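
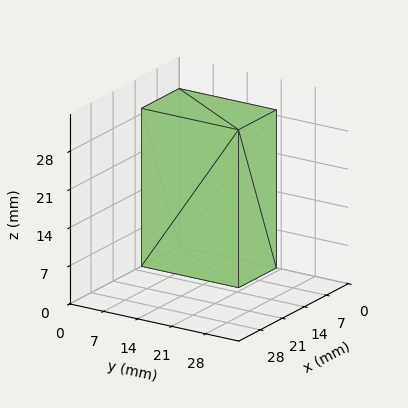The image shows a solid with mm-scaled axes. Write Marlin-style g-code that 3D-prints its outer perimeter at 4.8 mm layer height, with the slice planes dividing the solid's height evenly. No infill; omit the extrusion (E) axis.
Reading the render: the shape is a rectangular box, roughly 12 × 20 mm footprint and 29 mm tall (dimensions read to the nearest mm from the axis ticks). For the g-code, the solid's height is divided into equal slices at the stated Δz and each level perimeter traced with G1 moves after a G0 lift.

; perimeter-only toolpath
G21 ; units = mm
G90 ; absolute positioning
G28 ; home
; layer 1
G0 Z4.8
G0 X0.0 Y0.0
G1 X12.0 Y0.0
G1 X12.0 Y20.0
G1 X0.0 Y20.0
G1 X0.0 Y0.0
; layer 2
G0 Z9.7
G0 X0.0 Y0.0
G1 X12.0 Y0.0
G1 X12.0 Y20.0
G1 X0.0 Y20.0
G1 X0.0 Y0.0
; layer 3
G0 Z14.5
G0 X0.0 Y0.0
G1 X12.0 Y0.0
G1 X12.0 Y20.0
G1 X0.0 Y20.0
G1 X0.0 Y0.0
; layer 4
G0 Z19.3
G0 X0.0 Y0.0
G1 X12.0 Y0.0
G1 X12.0 Y20.0
G1 X0.0 Y20.0
G1 X0.0 Y0.0
; layer 5
G0 Z24.2
G0 X0.0 Y0.0
G1 X12.0 Y0.0
G1 X12.0 Y20.0
G1 X0.0 Y20.0
G1 X0.0 Y0.0
; layer 6
G0 Z29.0
G0 X0.0 Y0.0
G1 X12.0 Y0.0
G1 X12.0 Y20.0
G1 X0.0 Y20.0
G1 X0.0 Y0.0
M2 ; end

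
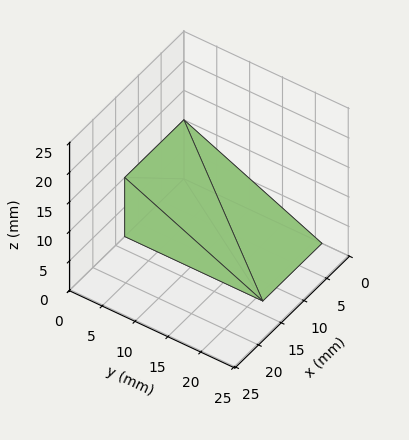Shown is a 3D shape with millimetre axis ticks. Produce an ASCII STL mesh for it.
Reading the render: the shape is a wedge (ramp): 13 × 21 mm base, rising to 10 mm along the y=0 edge and sloping linearly to z=0 at y=21 (dimensions read to the nearest mm from the axis ticks). For the STL, each face is triangulated and given an outward normal.

solid part
  facet normal 0.0000 0.0000 -1.0000
    outer loop
      vertex 13.0 21.0 0.0
      vertex 13.0 0.0 0.0
      vertex 0.0 0.0 0.0
    endloop
  endfacet
  facet normal 0.0000 0.0000 -1.0000
    outer loop
      vertex 0.0 21.0 0.0
      vertex 13.0 21.0 0.0
      vertex 0.0 0.0 0.0
    endloop
  endfacet
  facet normal 0.0000 -1.0000 0.0000
    outer loop
      vertex 0.0 0.0 0.0
      vertex 13.0 0.0 0.0
      vertex 13.0 0.0 10.0
    endloop
  endfacet
  facet normal 0.0000 -1.0000 0.0000
    outer loop
      vertex 0.0 0.0 0.0
      vertex 13.0 0.0 10.0
      vertex 0.0 0.0 10.0
    endloop
  endfacet
  facet normal 0.0000 0.4299 0.9029
    outer loop
      vertex 0.0 0.0 10.0
      vertex 13.0 0.0 10.0
      vertex 13.0 21.0 0.0
    endloop
  endfacet
  facet normal 0.0000 0.4299 0.9029
    outer loop
      vertex 0.0 0.0 10.0
      vertex 13.0 21.0 0.0
      vertex 0.0 21.0 0.0
    endloop
  endfacet
  facet normal -1.0000 0.0000 0.0000
    outer loop
      vertex 0.0 0.0 10.0
      vertex 0.0 21.0 0.0
      vertex 0.0 0.0 0.0
    endloop
  endfacet
  facet normal 1.0000 0.0000 0.0000
    outer loop
      vertex 13.0 0.0 0.0
      vertex 13.0 21.0 0.0
      vertex 13.0 0.0 10.0
    endloop
  endfacet
endsolid part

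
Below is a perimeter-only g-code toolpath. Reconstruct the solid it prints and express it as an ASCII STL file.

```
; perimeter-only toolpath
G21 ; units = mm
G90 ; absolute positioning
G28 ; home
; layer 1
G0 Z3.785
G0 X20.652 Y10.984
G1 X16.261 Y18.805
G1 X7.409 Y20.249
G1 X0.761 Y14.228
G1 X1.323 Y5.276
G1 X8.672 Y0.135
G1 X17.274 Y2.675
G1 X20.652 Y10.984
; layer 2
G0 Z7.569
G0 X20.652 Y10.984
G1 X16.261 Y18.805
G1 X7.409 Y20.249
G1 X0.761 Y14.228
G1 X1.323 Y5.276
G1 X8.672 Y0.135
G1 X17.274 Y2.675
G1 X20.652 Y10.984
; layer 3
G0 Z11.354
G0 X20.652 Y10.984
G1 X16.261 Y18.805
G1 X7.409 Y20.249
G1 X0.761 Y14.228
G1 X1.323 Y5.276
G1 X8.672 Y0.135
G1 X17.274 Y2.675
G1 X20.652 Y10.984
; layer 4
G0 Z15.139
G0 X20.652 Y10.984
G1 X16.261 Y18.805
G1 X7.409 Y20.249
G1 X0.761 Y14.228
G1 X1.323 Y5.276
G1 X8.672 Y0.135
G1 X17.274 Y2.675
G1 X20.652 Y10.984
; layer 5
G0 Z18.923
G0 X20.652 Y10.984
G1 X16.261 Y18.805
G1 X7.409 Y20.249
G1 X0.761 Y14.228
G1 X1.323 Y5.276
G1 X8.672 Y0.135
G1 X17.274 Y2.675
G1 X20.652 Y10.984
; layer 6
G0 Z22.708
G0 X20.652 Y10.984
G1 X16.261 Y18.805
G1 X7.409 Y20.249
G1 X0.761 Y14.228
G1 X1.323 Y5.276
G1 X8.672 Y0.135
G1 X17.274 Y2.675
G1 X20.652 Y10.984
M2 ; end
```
solid part
  facet normal 0.0000 0.0000 -1.0000
    outer loop
      vertex 7.409 20.249 0.000
      vertex 16.261 18.805 0.000
      vertex 20.652 10.984 0.000
    endloop
  endfacet
  facet normal 0.0000 0.0000 -1.0000
    outer loop
      vertex 0.761 14.228 0.000
      vertex 7.409 20.249 0.000
      vertex 20.652 10.984 0.000
    endloop
  endfacet
  facet normal 0.0000 0.0000 -1.0000
    outer loop
      vertex 1.323 5.276 0.000
      vertex 0.761 14.228 0.000
      vertex 20.652 10.984 0.000
    endloop
  endfacet
  facet normal 0.0000 0.0000 -1.0000
    outer loop
      vertex 8.672 0.135 0.000
      vertex 1.323 5.276 0.000
      vertex 20.652 10.984 0.000
    endloop
  endfacet
  facet normal 0.0000 0.0000 -1.0000
    outer loop
      vertex 17.274 2.675 0.000
      vertex 8.672 0.135 0.000
      vertex 20.652 10.984 0.000
    endloop
  endfacet
  facet normal 0.0000 0.0000 1.0000
    outer loop
      vertex 20.652 10.984 22.708
      vertex 16.261 18.805 22.708
      vertex 7.409 20.249 22.708
    endloop
  endfacet
  facet normal 0.0000 0.0000 1.0000
    outer loop
      vertex 20.652 10.984 22.708
      vertex 7.409 20.249 22.708
      vertex 0.761 14.228 22.708
    endloop
  endfacet
  facet normal 0.0000 0.0000 1.0000
    outer loop
      vertex 20.652 10.984 22.708
      vertex 0.761 14.228 22.708
      vertex 1.323 5.276 22.708
    endloop
  endfacet
  facet normal 0.0000 0.0000 1.0000
    outer loop
      vertex 20.652 10.984 22.708
      vertex 1.323 5.276 22.708
      vertex 8.672 0.135 22.708
    endloop
  endfacet
  facet normal 0.0000 0.0000 1.0000
    outer loop
      vertex 20.652 10.984 22.708
      vertex 8.672 0.135 22.708
      vertex 17.274 2.675 22.708
    endloop
  endfacet
  facet normal 0.8720 0.4896 0.0000
    outer loop
      vertex 20.652 10.984 0.000
      vertex 16.261 18.805 0.000
      vertex 16.261 18.805 22.708
    endloop
  endfacet
  facet normal 0.8720 0.4896 0.0000
    outer loop
      vertex 20.652 10.984 0.000
      vertex 16.261 18.805 22.708
      vertex 20.652 10.984 22.708
    endloop
  endfacet
  facet normal 0.1610 0.9870 0.0000
    outer loop
      vertex 16.261 18.805 0.000
      vertex 7.409 20.249 0.000
      vertex 7.409 20.249 22.708
    endloop
  endfacet
  facet normal 0.1610 0.9870 0.0000
    outer loop
      vertex 16.261 18.805 0.000
      vertex 7.409 20.249 22.708
      vertex 16.261 18.805 22.708
    endloop
  endfacet
  facet normal -0.6713 0.7412 0.0000
    outer loop
      vertex 7.409 20.249 0.000
      vertex 0.761 14.228 0.000
      vertex 0.761 14.228 22.708
    endloop
  endfacet
  facet normal -0.6713 0.7412 0.0000
    outer loop
      vertex 7.409 20.249 0.000
      vertex 0.761 14.228 22.708
      vertex 7.409 20.249 22.708
    endloop
  endfacet
  facet normal -0.9980 -0.0627 0.0000
    outer loop
      vertex 0.761 14.228 0.000
      vertex 1.323 5.276 0.000
      vertex 1.323 5.276 22.708
    endloop
  endfacet
  facet normal -0.9980 -0.0627 0.0000
    outer loop
      vertex 0.761 14.228 0.000
      vertex 1.323 5.276 22.708
      vertex 0.761 14.228 22.708
    endloop
  endfacet
  facet normal -0.5732 -0.8194 0.0000
    outer loop
      vertex 1.323 5.276 0.000
      vertex 8.672 0.135 0.000
      vertex 8.672 0.135 22.708
    endloop
  endfacet
  facet normal -0.5732 -0.8194 0.0000
    outer loop
      vertex 1.323 5.276 0.000
      vertex 8.672 0.135 22.708
      vertex 1.323 5.276 22.708
    endloop
  endfacet
  facet normal 0.2832 -0.9591 0.0000
    outer loop
      vertex 8.672 0.135 0.000
      vertex 17.274 2.675 0.000
      vertex 17.274 2.675 22.708
    endloop
  endfacet
  facet normal 0.2832 -0.9591 0.0000
    outer loop
      vertex 8.672 0.135 0.000
      vertex 17.274 2.675 22.708
      vertex 8.672 0.135 22.708
    endloop
  endfacet
  facet normal 0.9264 -0.3766 0.0000
    outer loop
      vertex 17.274 2.675 0.000
      vertex 20.652 10.984 0.000
      vertex 20.652 10.984 22.708
    endloop
  endfacet
  facet normal 0.9264 -0.3766 0.0000
    outer loop
      vertex 17.274 2.675 0.000
      vertex 20.652 10.984 22.708
      vertex 17.274 2.675 22.708
    endloop
  endfacet
endsolid part

The G0 Z moves step by Δz≈3.785 mm. Every layer's G1 loop is the same polygon, so the solid is a straight extrusion of it from z=0 to z≈22.7. Closing with flat bottom and top caps and triangulating gives 24 facets — a regular 7-sided prism (a cylinder approximated with 7 flat sides), circumscribed radius ≈ 10.3 mm, height ≈ 22.7 mm.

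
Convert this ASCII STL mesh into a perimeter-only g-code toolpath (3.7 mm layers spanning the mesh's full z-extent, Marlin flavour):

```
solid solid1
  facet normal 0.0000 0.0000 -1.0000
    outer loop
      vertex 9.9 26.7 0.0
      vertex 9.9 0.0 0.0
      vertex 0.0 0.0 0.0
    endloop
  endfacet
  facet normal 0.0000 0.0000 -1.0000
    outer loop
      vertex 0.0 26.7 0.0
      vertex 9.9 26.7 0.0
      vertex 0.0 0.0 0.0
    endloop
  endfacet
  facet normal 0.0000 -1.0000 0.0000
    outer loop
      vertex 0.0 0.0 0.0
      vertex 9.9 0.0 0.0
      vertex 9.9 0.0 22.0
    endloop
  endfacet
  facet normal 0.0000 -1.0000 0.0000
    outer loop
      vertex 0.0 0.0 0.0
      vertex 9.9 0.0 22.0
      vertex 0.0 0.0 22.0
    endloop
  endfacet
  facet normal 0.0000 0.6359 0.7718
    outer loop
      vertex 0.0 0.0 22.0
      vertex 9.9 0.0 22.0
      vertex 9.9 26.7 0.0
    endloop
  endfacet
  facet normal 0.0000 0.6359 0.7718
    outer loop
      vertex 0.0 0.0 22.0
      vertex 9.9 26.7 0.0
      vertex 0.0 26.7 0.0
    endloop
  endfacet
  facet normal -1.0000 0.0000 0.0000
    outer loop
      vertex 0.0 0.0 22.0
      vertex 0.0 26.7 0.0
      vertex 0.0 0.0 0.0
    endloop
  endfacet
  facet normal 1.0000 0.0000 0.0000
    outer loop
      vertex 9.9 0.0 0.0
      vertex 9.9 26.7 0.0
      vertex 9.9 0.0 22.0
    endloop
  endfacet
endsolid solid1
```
; perimeter-only toolpath
G21 ; units = mm
G90 ; absolute positioning
G28 ; home
; layer 1
G0 Z3.7
G0 X0.0 Y0.0
G1 X9.9 Y0.0
G1 X9.9 Y22.2
G1 X0.0 Y22.2
G1 X0.0 Y0.0
; layer 2
G0 Z7.3
G0 X0.0 Y0.0
G1 X9.9 Y0.0
G1 X9.9 Y17.8
G1 X0.0 Y17.8
G1 X0.0 Y0.0
; layer 3
G0 Z11.0
G0 X0.0 Y0.0
G1 X9.9 Y0.0
G1 X9.9 Y13.3
G1 X0.0 Y13.3
G1 X0.0 Y0.0
; layer 4
G0 Z14.7
G0 X0.0 Y0.0
G1 X9.9 Y0.0
G1 X9.9 Y8.9
G1 X0.0 Y8.9
G1 X0.0 Y0.0
; layer 5
G0 Z18.3
G0 X0.0 Y0.0
G1 X9.9 Y0.0
G1 X9.9 Y4.5
G1 X0.0 Y4.5
G1 X0.0 Y0.0
M2 ; end

The solid is a wedge (ramp): 9.9 × 26.7 mm base, rising to 22 mm along the y=0 edge and sloping linearly to z=0 at y=26.7. Slicing at Δz = 3.7 mm — 6 equal slices spanning the solid's height, so layer i sits at z = i·h/6 — gives 5 non-empty perimeters. Each is a 4-segment closed polygon; G0 lifts to the layer z and rapids to the start vertex, then G1 traces the edges. The cross-section shrinks linearly with z (the slice at the apex is degenerate and omitted).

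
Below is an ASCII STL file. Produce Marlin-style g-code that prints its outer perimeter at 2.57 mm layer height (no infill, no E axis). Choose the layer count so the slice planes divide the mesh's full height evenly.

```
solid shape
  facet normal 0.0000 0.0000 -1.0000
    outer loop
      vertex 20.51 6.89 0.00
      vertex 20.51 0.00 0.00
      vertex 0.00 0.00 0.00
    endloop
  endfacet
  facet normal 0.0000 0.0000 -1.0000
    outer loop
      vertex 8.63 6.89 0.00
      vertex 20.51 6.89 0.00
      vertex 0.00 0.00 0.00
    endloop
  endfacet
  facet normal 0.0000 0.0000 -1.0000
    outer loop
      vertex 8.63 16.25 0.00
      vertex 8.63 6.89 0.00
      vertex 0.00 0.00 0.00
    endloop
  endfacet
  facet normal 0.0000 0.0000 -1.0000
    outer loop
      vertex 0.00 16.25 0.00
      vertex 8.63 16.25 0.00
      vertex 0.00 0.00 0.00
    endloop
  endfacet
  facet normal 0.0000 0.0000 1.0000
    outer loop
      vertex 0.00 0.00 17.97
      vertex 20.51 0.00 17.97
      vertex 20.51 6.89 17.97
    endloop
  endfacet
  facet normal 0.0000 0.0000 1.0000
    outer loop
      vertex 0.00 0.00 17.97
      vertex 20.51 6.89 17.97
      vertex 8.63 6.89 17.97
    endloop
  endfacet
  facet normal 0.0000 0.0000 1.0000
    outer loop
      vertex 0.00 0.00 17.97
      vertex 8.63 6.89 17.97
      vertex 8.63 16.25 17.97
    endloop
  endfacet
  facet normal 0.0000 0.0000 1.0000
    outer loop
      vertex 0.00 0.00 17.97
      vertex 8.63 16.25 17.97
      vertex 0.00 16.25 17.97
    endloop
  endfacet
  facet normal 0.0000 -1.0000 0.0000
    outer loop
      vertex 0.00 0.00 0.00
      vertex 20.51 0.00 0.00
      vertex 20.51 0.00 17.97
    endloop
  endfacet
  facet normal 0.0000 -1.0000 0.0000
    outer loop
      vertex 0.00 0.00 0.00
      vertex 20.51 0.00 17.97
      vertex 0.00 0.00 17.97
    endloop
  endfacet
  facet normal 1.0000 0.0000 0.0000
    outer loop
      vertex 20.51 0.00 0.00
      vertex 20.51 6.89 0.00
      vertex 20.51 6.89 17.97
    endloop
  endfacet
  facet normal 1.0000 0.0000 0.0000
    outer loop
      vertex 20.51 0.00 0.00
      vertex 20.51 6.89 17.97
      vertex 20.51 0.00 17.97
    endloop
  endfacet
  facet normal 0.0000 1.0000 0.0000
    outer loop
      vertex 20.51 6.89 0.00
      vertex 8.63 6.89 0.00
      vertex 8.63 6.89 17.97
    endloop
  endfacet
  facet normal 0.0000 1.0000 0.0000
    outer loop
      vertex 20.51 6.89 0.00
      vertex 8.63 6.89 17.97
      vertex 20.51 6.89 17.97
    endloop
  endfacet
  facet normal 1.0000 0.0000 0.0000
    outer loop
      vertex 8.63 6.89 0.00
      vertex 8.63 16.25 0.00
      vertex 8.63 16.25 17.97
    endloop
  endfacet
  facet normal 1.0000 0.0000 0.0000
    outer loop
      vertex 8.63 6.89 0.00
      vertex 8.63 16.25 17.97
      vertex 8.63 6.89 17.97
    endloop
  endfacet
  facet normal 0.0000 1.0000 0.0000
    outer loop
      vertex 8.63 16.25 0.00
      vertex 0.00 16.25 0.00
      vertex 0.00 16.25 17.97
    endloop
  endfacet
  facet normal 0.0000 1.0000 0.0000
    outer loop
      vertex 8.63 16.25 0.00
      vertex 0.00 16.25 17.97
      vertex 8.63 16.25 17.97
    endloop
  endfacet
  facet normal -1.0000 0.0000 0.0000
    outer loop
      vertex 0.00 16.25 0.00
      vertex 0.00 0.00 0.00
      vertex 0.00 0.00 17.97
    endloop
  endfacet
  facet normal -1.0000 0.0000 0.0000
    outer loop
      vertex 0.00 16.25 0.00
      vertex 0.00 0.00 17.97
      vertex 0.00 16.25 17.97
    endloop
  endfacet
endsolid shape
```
; perimeter-only toolpath
G21 ; units = mm
G90 ; absolute positioning
G28 ; home
; layer 1
G0 Z2.57
G0 X0.00 Y0.00
G1 X20.51 Y0.00
G1 X20.51 Y6.89
G1 X8.63 Y6.89
G1 X8.63 Y16.25
G1 X0.00 Y16.25
G1 X0.00 Y0.00
; layer 2
G0 Z5.13
G0 X0.00 Y0.00
G1 X20.51 Y0.00
G1 X20.51 Y6.89
G1 X8.63 Y6.89
G1 X8.63 Y16.25
G1 X0.00 Y16.25
G1 X0.00 Y0.00
; layer 3
G0 Z7.70
G0 X0.00 Y0.00
G1 X20.51 Y0.00
G1 X20.51 Y6.89
G1 X8.63 Y6.89
G1 X8.63 Y16.25
G1 X0.00 Y16.25
G1 X0.00 Y0.00
; layer 4
G0 Z10.27
G0 X0.00 Y0.00
G1 X20.51 Y0.00
G1 X20.51 Y6.89
G1 X8.63 Y6.89
G1 X8.63 Y16.25
G1 X0.00 Y16.25
G1 X0.00 Y0.00
; layer 5
G0 Z12.84
G0 X0.00 Y0.00
G1 X20.51 Y0.00
G1 X20.51 Y6.89
G1 X8.63 Y6.89
G1 X8.63 Y16.25
G1 X0.00 Y16.25
G1 X0.00 Y0.00
; layer 6
G0 Z15.40
G0 X0.00 Y0.00
G1 X20.51 Y0.00
G1 X20.51 Y6.89
G1 X8.63 Y6.89
G1 X8.63 Y16.25
G1 X0.00 Y16.25
G1 X0.00 Y0.00
; layer 7
G0 Z17.97
G0 X0.00 Y0.00
G1 X20.51 Y0.00
G1 X20.51 Y6.89
G1 X8.63 Y6.89
G1 X8.63 Y16.25
G1 X0.00 Y16.25
G1 X0.00 Y0.00
M2 ; end

The solid is an L-shaped prism: outer 20.5 × 16.2 mm, arm thicknesses ≈ 6.89 mm (horizontal) and 8.63 mm (vertical), extruded 18 mm in z. Slicing at Δz = 2.57 mm — 7 equal slices spanning the solid's height, so layer i sits at z = i·h/7 — gives 7 non-empty perimeters. Each is a 6-segment closed polygon; G0 lifts to the layer z and rapids to the start vertex, then G1 traces the edges.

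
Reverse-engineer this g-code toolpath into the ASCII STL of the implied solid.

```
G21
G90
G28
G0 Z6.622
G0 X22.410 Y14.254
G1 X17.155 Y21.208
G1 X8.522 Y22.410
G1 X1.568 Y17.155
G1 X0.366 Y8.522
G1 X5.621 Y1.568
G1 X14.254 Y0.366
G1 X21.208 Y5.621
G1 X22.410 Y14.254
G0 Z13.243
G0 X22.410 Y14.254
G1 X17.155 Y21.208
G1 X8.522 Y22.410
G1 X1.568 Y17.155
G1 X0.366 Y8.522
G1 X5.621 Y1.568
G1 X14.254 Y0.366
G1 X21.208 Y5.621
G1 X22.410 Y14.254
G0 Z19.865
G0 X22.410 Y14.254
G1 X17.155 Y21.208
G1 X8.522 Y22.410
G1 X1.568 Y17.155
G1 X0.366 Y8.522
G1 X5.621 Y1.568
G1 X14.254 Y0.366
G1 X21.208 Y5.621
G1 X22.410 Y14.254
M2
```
solid part
  facet normal 0.0000 0.0000 -1.0000
    outer loop
      vertex 8.522 22.410 0.000
      vertex 17.155 21.208 0.000
      vertex 22.410 14.254 0.000
    endloop
  endfacet
  facet normal 0.0000 0.0000 -1.0000
    outer loop
      vertex 1.568 17.155 0.000
      vertex 8.522 22.410 0.000
      vertex 22.410 14.254 0.000
    endloop
  endfacet
  facet normal 0.0000 0.0000 -1.0000
    outer loop
      vertex 0.366 8.522 0.000
      vertex 1.568 17.155 0.000
      vertex 22.410 14.254 0.000
    endloop
  endfacet
  facet normal 0.0000 0.0000 -1.0000
    outer loop
      vertex 5.621 1.568 0.000
      vertex 0.366 8.522 0.000
      vertex 22.410 14.254 0.000
    endloop
  endfacet
  facet normal 0.0000 0.0000 -1.0000
    outer loop
      vertex 14.254 0.366 0.000
      vertex 5.621 1.568 0.000
      vertex 22.410 14.254 0.000
    endloop
  endfacet
  facet normal 0.0000 0.0000 -1.0000
    outer loop
      vertex 21.208 5.621 0.000
      vertex 14.254 0.366 0.000
      vertex 22.410 14.254 0.000
    endloop
  endfacet
  facet normal 0.0000 0.0000 1.0000
    outer loop
      vertex 22.410 14.254 19.865
      vertex 17.155 21.208 19.865
      vertex 8.522 22.410 19.865
    endloop
  endfacet
  facet normal 0.0000 0.0000 1.0000
    outer loop
      vertex 22.410 14.254 19.865
      vertex 8.522 22.410 19.865
      vertex 1.568 17.155 19.865
    endloop
  endfacet
  facet normal 0.0000 0.0000 1.0000
    outer loop
      vertex 22.410 14.254 19.865
      vertex 1.568 17.155 19.865
      vertex 0.366 8.522 19.865
    endloop
  endfacet
  facet normal 0.0000 0.0000 1.0000
    outer loop
      vertex 22.410 14.254 19.865
      vertex 0.366 8.522 19.865
      vertex 5.621 1.568 19.865
    endloop
  endfacet
  facet normal 0.0000 0.0000 1.0000
    outer loop
      vertex 22.410 14.254 19.865
      vertex 5.621 1.568 19.865
      vertex 14.254 0.366 19.865
    endloop
  endfacet
  facet normal 0.0000 0.0000 1.0000
    outer loop
      vertex 22.410 14.254 19.865
      vertex 14.254 0.366 19.865
      vertex 21.208 5.621 19.865
    endloop
  endfacet
  facet normal 0.7978 0.6029 0.0000
    outer loop
      vertex 22.410 14.254 0.000
      vertex 17.155 21.208 0.000
      vertex 17.155 21.208 19.865
    endloop
  endfacet
  facet normal 0.7978 0.6029 0.0000
    outer loop
      vertex 22.410 14.254 0.000
      vertex 17.155 21.208 19.865
      vertex 22.410 14.254 19.865
    endloop
  endfacet
  facet normal 0.1379 0.9904 0.0000
    outer loop
      vertex 17.155 21.208 0.000
      vertex 8.522 22.410 0.000
      vertex 8.522 22.410 19.865
    endloop
  endfacet
  facet normal 0.1379 0.9904 0.0000
    outer loop
      vertex 17.155 21.208 0.000
      vertex 8.522 22.410 19.865
      vertex 17.155 21.208 19.865
    endloop
  endfacet
  facet normal -0.6029 0.7978 0.0000
    outer loop
      vertex 8.522 22.410 0.000
      vertex 1.568 17.155 0.000
      vertex 1.568 17.155 19.865
    endloop
  endfacet
  facet normal -0.6029 0.7978 0.0000
    outer loop
      vertex 8.522 22.410 0.000
      vertex 1.568 17.155 19.865
      vertex 8.522 22.410 19.865
    endloop
  endfacet
  facet normal -0.9904 0.1379 0.0000
    outer loop
      vertex 1.568 17.155 0.000
      vertex 0.366 8.522 0.000
      vertex 0.366 8.522 19.865
    endloop
  endfacet
  facet normal -0.9904 0.1379 0.0000
    outer loop
      vertex 1.568 17.155 0.000
      vertex 0.366 8.522 19.865
      vertex 1.568 17.155 19.865
    endloop
  endfacet
  facet normal -0.7978 -0.6029 0.0000
    outer loop
      vertex 0.366 8.522 0.000
      vertex 5.621 1.568 0.000
      vertex 5.621 1.568 19.865
    endloop
  endfacet
  facet normal -0.7978 -0.6029 0.0000
    outer loop
      vertex 0.366 8.522 0.000
      vertex 5.621 1.568 19.865
      vertex 0.366 8.522 19.865
    endloop
  endfacet
  facet normal -0.1379 -0.9904 0.0000
    outer loop
      vertex 5.621 1.568 0.000
      vertex 14.254 0.366 0.000
      vertex 14.254 0.366 19.865
    endloop
  endfacet
  facet normal -0.1379 -0.9904 0.0000
    outer loop
      vertex 5.621 1.568 0.000
      vertex 14.254 0.366 19.865
      vertex 5.621 1.568 19.865
    endloop
  endfacet
  facet normal 0.6029 -0.7978 0.0000
    outer loop
      vertex 14.254 0.366 0.000
      vertex 21.208 5.621 0.000
      vertex 21.208 5.621 19.865
    endloop
  endfacet
  facet normal 0.6029 -0.7978 0.0000
    outer loop
      vertex 14.254 0.366 0.000
      vertex 21.208 5.621 19.865
      vertex 14.254 0.366 19.865
    endloop
  endfacet
  facet normal 0.9904 -0.1379 0.0000
    outer loop
      vertex 21.208 5.621 0.000
      vertex 22.410 14.254 0.000
      vertex 22.410 14.254 19.865
    endloop
  endfacet
  facet normal 0.9904 -0.1379 0.0000
    outer loop
      vertex 21.208 5.621 0.000
      vertex 22.410 14.254 19.865
      vertex 21.208 5.621 19.865
    endloop
  endfacet
endsolid part

The G0 Z moves step by Δz≈6.622 mm. Every layer's G1 loop is the same polygon, so the solid is a straight extrusion of it from z=0 to z≈19.9. Closing with flat bottom and top caps and triangulating gives 28 facets — a regular 8-sided prism (a cylinder approximated with 8 flat sides), circumscribed radius ≈ 11.4 mm, height ≈ 19.9 mm.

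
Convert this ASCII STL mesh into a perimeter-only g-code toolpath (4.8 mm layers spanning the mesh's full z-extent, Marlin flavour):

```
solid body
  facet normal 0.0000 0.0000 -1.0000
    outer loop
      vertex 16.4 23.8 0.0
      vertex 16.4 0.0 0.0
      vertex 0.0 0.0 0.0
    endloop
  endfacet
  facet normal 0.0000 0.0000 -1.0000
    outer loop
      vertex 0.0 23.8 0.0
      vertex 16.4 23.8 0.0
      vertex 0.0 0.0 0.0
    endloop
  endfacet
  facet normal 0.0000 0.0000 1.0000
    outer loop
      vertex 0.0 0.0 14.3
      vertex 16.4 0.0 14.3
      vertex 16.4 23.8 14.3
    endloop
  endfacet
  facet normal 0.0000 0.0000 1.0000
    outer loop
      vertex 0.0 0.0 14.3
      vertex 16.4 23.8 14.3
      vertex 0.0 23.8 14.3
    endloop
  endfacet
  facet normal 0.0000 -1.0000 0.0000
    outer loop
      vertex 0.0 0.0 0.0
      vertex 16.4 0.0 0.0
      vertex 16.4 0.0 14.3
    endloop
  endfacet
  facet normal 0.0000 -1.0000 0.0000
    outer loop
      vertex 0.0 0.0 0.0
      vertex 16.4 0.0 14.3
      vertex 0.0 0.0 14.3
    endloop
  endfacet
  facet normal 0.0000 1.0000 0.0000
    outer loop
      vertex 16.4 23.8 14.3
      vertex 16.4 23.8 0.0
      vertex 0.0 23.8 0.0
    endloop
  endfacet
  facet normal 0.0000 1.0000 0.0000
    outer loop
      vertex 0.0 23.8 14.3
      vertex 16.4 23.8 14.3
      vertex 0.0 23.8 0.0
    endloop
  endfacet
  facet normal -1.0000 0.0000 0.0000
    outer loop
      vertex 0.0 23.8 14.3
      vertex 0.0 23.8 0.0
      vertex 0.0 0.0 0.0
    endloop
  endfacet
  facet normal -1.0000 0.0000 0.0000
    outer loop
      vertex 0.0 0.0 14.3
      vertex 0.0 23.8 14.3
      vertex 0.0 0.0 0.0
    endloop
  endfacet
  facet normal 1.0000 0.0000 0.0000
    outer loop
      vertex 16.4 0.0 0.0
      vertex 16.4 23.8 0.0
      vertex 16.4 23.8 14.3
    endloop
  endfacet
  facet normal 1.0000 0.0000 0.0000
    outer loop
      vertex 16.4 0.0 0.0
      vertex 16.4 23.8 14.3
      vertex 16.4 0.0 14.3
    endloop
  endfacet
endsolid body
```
; perimeter-only toolpath
G21 ; units = mm
G90 ; absolute positioning
G28 ; home
; layer 1
G0 Z4.8
G0 X0.0 Y0.0
G1 X16.4 Y0.0
G1 X16.4 Y23.8
G1 X0.0 Y23.8
G1 X0.0 Y0.0
; layer 2
G0 Z9.5
G0 X0.0 Y0.0
G1 X16.4 Y0.0
G1 X16.4 Y23.8
G1 X0.0 Y23.8
G1 X0.0 Y0.0
; layer 3
G0 Z14.3
G0 X0.0 Y0.0
G1 X16.4 Y0.0
G1 X16.4 Y23.8
G1 X0.0 Y23.8
G1 X0.0 Y0.0
M2 ; end

The solid is a rectangular box, roughly 16.4 × 23.8 mm footprint and 14.3 mm tall. Slicing at Δz = 4.8 mm — 3 equal slices spanning the solid's height, so layer i sits at z = i·h/3 — gives 3 non-empty perimeters. Each is a 4-segment closed polygon; G0 lifts to the layer z and rapids to the start vertex, then G1 traces the edges.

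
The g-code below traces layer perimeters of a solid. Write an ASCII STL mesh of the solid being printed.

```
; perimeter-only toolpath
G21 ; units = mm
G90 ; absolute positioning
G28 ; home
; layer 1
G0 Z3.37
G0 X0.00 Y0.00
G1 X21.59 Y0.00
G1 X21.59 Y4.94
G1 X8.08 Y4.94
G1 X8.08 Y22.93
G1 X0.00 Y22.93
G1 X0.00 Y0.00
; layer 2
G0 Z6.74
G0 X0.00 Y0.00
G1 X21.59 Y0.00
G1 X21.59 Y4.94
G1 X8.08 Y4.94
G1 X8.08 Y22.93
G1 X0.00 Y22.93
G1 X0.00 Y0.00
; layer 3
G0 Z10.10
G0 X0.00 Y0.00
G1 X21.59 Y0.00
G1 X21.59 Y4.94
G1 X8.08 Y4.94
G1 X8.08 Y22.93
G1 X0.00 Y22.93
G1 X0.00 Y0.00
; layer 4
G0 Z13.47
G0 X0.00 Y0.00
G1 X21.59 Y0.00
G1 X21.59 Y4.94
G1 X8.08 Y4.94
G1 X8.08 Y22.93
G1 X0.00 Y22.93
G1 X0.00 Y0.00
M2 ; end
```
solid part
  facet normal 0.0000 0.0000 -1.0000
    outer loop
      vertex 21.59 4.94 0.00
      vertex 21.59 0.00 0.00
      vertex 0.00 0.00 0.00
    endloop
  endfacet
  facet normal 0.0000 0.0000 -1.0000
    outer loop
      vertex 8.08 4.94 0.00
      vertex 21.59 4.94 0.00
      vertex 0.00 0.00 0.00
    endloop
  endfacet
  facet normal 0.0000 0.0000 -1.0000
    outer loop
      vertex 8.08 22.93 0.00
      vertex 8.08 4.94 0.00
      vertex 0.00 0.00 0.00
    endloop
  endfacet
  facet normal 0.0000 0.0000 -1.0000
    outer loop
      vertex 0.00 22.93 0.00
      vertex 8.08 22.93 0.00
      vertex 0.00 0.00 0.00
    endloop
  endfacet
  facet normal 0.0000 0.0000 1.0000
    outer loop
      vertex 0.00 0.00 13.47
      vertex 21.59 0.00 13.47
      vertex 21.59 4.94 13.47
    endloop
  endfacet
  facet normal 0.0000 0.0000 1.0000
    outer loop
      vertex 0.00 0.00 13.47
      vertex 21.59 4.94 13.47
      vertex 8.08 4.94 13.47
    endloop
  endfacet
  facet normal 0.0000 0.0000 1.0000
    outer loop
      vertex 0.00 0.00 13.47
      vertex 8.08 4.94 13.47
      vertex 8.08 22.93 13.47
    endloop
  endfacet
  facet normal 0.0000 0.0000 1.0000
    outer loop
      vertex 0.00 0.00 13.47
      vertex 8.08 22.93 13.47
      vertex 0.00 22.93 13.47
    endloop
  endfacet
  facet normal 0.0000 -1.0000 0.0000
    outer loop
      vertex 0.00 0.00 0.00
      vertex 21.59 0.00 0.00
      vertex 21.59 0.00 13.47
    endloop
  endfacet
  facet normal 0.0000 -1.0000 0.0000
    outer loop
      vertex 0.00 0.00 0.00
      vertex 21.59 0.00 13.47
      vertex 0.00 0.00 13.47
    endloop
  endfacet
  facet normal 1.0000 0.0000 0.0000
    outer loop
      vertex 21.59 0.00 0.00
      vertex 21.59 4.94 0.00
      vertex 21.59 4.94 13.47
    endloop
  endfacet
  facet normal 1.0000 0.0000 0.0000
    outer loop
      vertex 21.59 0.00 0.00
      vertex 21.59 4.94 13.47
      vertex 21.59 0.00 13.47
    endloop
  endfacet
  facet normal 0.0000 1.0000 0.0000
    outer loop
      vertex 21.59 4.94 0.00
      vertex 8.08 4.94 0.00
      vertex 8.08 4.94 13.47
    endloop
  endfacet
  facet normal 0.0000 1.0000 0.0000
    outer loop
      vertex 21.59 4.94 0.00
      vertex 8.08 4.94 13.47
      vertex 21.59 4.94 13.47
    endloop
  endfacet
  facet normal 1.0000 0.0000 0.0000
    outer loop
      vertex 8.08 4.94 0.00
      vertex 8.08 22.93 0.00
      vertex 8.08 22.93 13.47
    endloop
  endfacet
  facet normal 1.0000 0.0000 0.0000
    outer loop
      vertex 8.08 4.94 0.00
      vertex 8.08 22.93 13.47
      vertex 8.08 4.94 13.47
    endloop
  endfacet
  facet normal 0.0000 1.0000 0.0000
    outer loop
      vertex 8.08 22.93 0.00
      vertex 0.00 22.93 0.00
      vertex 0.00 22.93 13.47
    endloop
  endfacet
  facet normal 0.0000 1.0000 0.0000
    outer loop
      vertex 8.08 22.93 0.00
      vertex 0.00 22.93 13.47
      vertex 8.08 22.93 13.47
    endloop
  endfacet
  facet normal -1.0000 0.0000 0.0000
    outer loop
      vertex 0.00 22.93 0.00
      vertex 0.00 0.00 0.00
      vertex 0.00 0.00 13.47
    endloop
  endfacet
  facet normal -1.0000 0.0000 0.0000
    outer loop
      vertex 0.00 22.93 0.00
      vertex 0.00 0.00 13.47
      vertex 0.00 22.93 13.47
    endloop
  endfacet
endsolid part

The G0 Z moves step by Δz≈3.37 mm. Every layer's G1 loop is the same polygon, so the solid is a straight extrusion of it from z=0 to z≈13.5. Closing with flat bottom and top caps and triangulating gives 20 facets — an L-shaped prism: outer 21.6 × 22.9 mm, arm thicknesses ≈ 4.94 mm (horizontal) and 8.08 mm (vertical), extruded 13.5 mm in z.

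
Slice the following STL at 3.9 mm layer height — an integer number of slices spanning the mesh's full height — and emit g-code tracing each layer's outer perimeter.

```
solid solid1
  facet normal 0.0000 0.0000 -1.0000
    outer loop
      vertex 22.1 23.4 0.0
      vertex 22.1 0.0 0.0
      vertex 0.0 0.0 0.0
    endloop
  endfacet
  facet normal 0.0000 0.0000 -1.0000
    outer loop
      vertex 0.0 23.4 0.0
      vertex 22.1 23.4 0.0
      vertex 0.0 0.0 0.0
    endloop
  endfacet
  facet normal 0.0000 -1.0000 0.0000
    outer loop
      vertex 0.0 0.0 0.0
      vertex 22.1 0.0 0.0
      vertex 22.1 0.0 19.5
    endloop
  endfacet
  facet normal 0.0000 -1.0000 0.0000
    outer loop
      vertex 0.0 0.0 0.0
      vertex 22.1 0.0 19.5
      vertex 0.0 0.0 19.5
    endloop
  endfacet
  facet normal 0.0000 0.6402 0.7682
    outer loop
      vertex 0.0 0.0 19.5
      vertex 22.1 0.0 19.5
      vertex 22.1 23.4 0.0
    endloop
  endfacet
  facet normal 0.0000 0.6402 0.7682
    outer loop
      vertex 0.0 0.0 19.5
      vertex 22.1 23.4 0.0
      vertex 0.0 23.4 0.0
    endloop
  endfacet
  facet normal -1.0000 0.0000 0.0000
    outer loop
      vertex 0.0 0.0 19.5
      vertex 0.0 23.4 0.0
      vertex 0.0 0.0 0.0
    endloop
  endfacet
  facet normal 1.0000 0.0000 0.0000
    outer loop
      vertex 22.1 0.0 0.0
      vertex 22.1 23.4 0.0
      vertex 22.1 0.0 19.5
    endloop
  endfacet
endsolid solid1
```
; perimeter-only toolpath
G21 ; units = mm
G90 ; absolute positioning
G28 ; home
; layer 1
G0 Z3.9
G0 X0.0 Y0.0
G1 X22.1 Y0.0
G1 X22.1 Y18.7
G1 X0.0 Y18.7
G1 X0.0 Y0.0
; layer 2
G0 Z7.8
G0 X0.0 Y0.0
G1 X22.1 Y0.0
G1 X22.1 Y14.0
G1 X0.0 Y14.0
G1 X0.0 Y0.0
; layer 3
G0 Z11.7
G0 X0.0 Y0.0
G1 X22.1 Y0.0
G1 X22.1 Y9.4
G1 X0.0 Y9.4
G1 X0.0 Y0.0
; layer 4
G0 Z15.6
G0 X0.0 Y0.0
G1 X22.1 Y0.0
G1 X22.1 Y4.7
G1 X0.0 Y4.7
G1 X0.0 Y0.0
M2 ; end

The solid is a wedge (ramp): 22.1 × 23.4 mm base, rising to 19.5 mm along the y=0 edge and sloping linearly to z=0 at y=23.4. Slicing at Δz = 3.9 mm — 5 equal slices spanning the solid's height, so layer i sits at z = i·h/5 — gives 4 non-empty perimeters. Each is a 4-segment closed polygon; G0 lifts to the layer z and rapids to the start vertex, then G1 traces the edges. The cross-section shrinks linearly with z (the slice at the apex is degenerate and omitted).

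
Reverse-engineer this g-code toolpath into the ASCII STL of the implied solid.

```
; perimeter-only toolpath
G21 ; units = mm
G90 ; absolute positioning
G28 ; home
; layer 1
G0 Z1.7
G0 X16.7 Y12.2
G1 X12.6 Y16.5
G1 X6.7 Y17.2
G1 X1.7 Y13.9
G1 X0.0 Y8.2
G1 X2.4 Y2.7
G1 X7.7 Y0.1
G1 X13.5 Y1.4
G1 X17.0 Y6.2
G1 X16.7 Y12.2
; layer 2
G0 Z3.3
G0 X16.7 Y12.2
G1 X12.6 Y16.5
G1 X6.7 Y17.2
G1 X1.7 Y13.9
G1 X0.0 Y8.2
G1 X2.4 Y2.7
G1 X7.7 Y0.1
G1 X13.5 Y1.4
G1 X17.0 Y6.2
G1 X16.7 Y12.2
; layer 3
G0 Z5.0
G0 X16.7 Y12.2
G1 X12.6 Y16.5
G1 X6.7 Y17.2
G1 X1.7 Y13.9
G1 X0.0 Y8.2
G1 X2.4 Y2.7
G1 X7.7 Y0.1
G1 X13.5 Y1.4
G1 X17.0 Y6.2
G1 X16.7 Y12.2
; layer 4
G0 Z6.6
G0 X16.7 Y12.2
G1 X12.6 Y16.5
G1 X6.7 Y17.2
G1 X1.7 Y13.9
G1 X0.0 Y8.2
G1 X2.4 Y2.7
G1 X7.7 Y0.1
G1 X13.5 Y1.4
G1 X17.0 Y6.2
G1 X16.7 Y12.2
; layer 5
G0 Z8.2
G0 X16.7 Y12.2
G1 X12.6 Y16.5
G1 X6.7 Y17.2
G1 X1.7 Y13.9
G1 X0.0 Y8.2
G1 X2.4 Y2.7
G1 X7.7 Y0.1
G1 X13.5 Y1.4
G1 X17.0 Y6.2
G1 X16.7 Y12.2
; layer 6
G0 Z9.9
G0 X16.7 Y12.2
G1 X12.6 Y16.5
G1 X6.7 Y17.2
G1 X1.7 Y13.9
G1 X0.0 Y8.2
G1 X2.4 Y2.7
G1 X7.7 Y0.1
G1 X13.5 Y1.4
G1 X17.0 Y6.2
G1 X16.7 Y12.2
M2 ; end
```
solid part
  facet normal 0.0000 0.0000 -1.0000
    outer loop
      vertex 6.7 17.2 0.0
      vertex 12.6 16.5 0.0
      vertex 16.7 12.2 0.0
    endloop
  endfacet
  facet normal 0.0000 0.0000 -1.0000
    outer loop
      vertex 1.7 13.9 0.0
      vertex 6.7 17.2 0.0
      vertex 16.7 12.2 0.0
    endloop
  endfacet
  facet normal 0.0000 0.0000 -1.0000
    outer loop
      vertex 0.0 8.2 0.0
      vertex 1.7 13.9 0.0
      vertex 16.7 12.2 0.0
    endloop
  endfacet
  facet normal 0.0000 0.0000 -1.0000
    outer loop
      vertex 2.4 2.7 0.0
      vertex 0.0 8.2 0.0
      vertex 16.7 12.2 0.0
    endloop
  endfacet
  facet normal 0.0000 0.0000 -1.0000
    outer loop
      vertex 7.7 0.1 0.0
      vertex 2.4 2.7 0.0
      vertex 16.7 12.2 0.0
    endloop
  endfacet
  facet normal 0.0000 0.0000 -1.0000
    outer loop
      vertex 13.5 1.4 0.0
      vertex 7.7 0.1 0.0
      vertex 16.7 12.2 0.0
    endloop
  endfacet
  facet normal 0.0000 0.0000 -1.0000
    outer loop
      vertex 17.0 6.2 0.0
      vertex 13.5 1.4 0.0
      vertex 16.7 12.2 0.0
    endloop
  endfacet
  facet normal 0.0000 0.0000 1.0000
    outer loop
      vertex 16.7 12.2 9.9
      vertex 12.6 16.5 9.9
      vertex 6.7 17.2 9.9
    endloop
  endfacet
  facet normal 0.0000 0.0000 1.0000
    outer loop
      vertex 16.7 12.2 9.9
      vertex 6.7 17.2 9.9
      vertex 1.7 13.9 9.9
    endloop
  endfacet
  facet normal 0.0000 0.0000 1.0000
    outer loop
      vertex 16.7 12.2 9.9
      vertex 1.7 13.9 9.9
      vertex 0.0 8.2 9.9
    endloop
  endfacet
  facet normal 0.0000 0.0000 1.0000
    outer loop
      vertex 16.7 12.2 9.9
      vertex 0.0 8.2 9.9
      vertex 2.4 2.7 9.9
    endloop
  endfacet
  facet normal 0.0000 0.0000 1.0000
    outer loop
      vertex 16.7 12.2 9.9
      vertex 2.4 2.7 9.9
      vertex 7.7 0.1 9.9
    endloop
  endfacet
  facet normal 0.0000 0.0000 1.0000
    outer loop
      vertex 16.7 12.2 9.9
      vertex 7.7 0.1 9.9
      vertex 13.5 1.4 9.9
    endloop
  endfacet
  facet normal 0.0000 0.0000 1.0000
    outer loop
      vertex 16.7 12.2 9.9
      vertex 13.5 1.4 9.9
      vertex 17.0 6.2 9.9
    endloop
  endfacet
  facet normal 0.7237 0.6901 0.0000
    outer loop
      vertex 16.7 12.2 0.0
      vertex 12.6 16.5 0.0
      vertex 12.6 16.5 9.9
    endloop
  endfacet
  facet normal 0.7237 0.6901 0.0000
    outer loop
      vertex 16.7 12.2 0.0
      vertex 12.6 16.5 9.9
      vertex 16.7 12.2 9.9
    endloop
  endfacet
  facet normal 0.1178 0.9930 0.0000
    outer loop
      vertex 12.6 16.5 0.0
      vertex 6.7 17.2 0.0
      vertex 6.7 17.2 9.9
    endloop
  endfacet
  facet normal 0.1178 0.9930 0.0000
    outer loop
      vertex 12.6 16.5 0.0
      vertex 6.7 17.2 9.9
      vertex 12.6 16.5 9.9
    endloop
  endfacet
  facet normal -0.5508 0.8346 0.0000
    outer loop
      vertex 6.7 17.2 0.0
      vertex 1.7 13.9 0.0
      vertex 1.7 13.9 9.9
    endloop
  endfacet
  facet normal -0.5508 0.8346 0.0000
    outer loop
      vertex 6.7 17.2 0.0
      vertex 1.7 13.9 9.9
      vertex 6.7 17.2 9.9
    endloop
  endfacet
  facet normal -0.9583 0.2858 0.0000
    outer loop
      vertex 1.7 13.9 0.0
      vertex 0.0 8.2 0.0
      vertex 0.0 8.2 9.9
    endloop
  endfacet
  facet normal -0.9583 0.2858 0.0000
    outer loop
      vertex 1.7 13.9 0.0
      vertex 0.0 8.2 9.9
      vertex 1.7 13.9 9.9
    endloop
  endfacet
  facet normal -0.9165 -0.3999 0.0000
    outer loop
      vertex 0.0 8.2 0.0
      vertex 2.4 2.7 0.0
      vertex 2.4 2.7 9.9
    endloop
  endfacet
  facet normal -0.9165 -0.3999 0.0000
    outer loop
      vertex 0.0 8.2 0.0
      vertex 2.4 2.7 9.9
      vertex 0.0 8.2 9.9
    endloop
  endfacet
  facet normal -0.4404 -0.8978 0.0000
    outer loop
      vertex 2.4 2.7 0.0
      vertex 7.7 0.1 0.0
      vertex 7.7 0.1 9.9
    endloop
  endfacet
  facet normal -0.4404 -0.8978 0.0000
    outer loop
      vertex 2.4 2.7 0.0
      vertex 7.7 0.1 9.9
      vertex 2.4 2.7 9.9
    endloop
  endfacet
  facet normal 0.2187 -0.9758 0.0000
    outer loop
      vertex 7.7 0.1 0.0
      vertex 13.5 1.4 0.0
      vertex 13.5 1.4 9.9
    endloop
  endfacet
  facet normal 0.2187 -0.9758 0.0000
    outer loop
      vertex 7.7 0.1 0.0
      vertex 13.5 1.4 9.9
      vertex 7.7 0.1 9.9
    endloop
  endfacet
  facet normal 0.8080 -0.5892 0.0000
    outer loop
      vertex 13.5 1.4 0.0
      vertex 17.0 6.2 0.0
      vertex 17.0 6.2 9.9
    endloop
  endfacet
  facet normal 0.8080 -0.5892 0.0000
    outer loop
      vertex 13.5 1.4 0.0
      vertex 17.0 6.2 9.9
      vertex 13.5 1.4 9.9
    endloop
  endfacet
  facet normal 0.9988 0.0499 0.0000
    outer loop
      vertex 17.0 6.2 0.0
      vertex 16.7 12.2 0.0
      vertex 16.7 12.2 9.9
    endloop
  endfacet
  facet normal 0.9988 0.0499 0.0000
    outer loop
      vertex 17.0 6.2 0.0
      vertex 16.7 12.2 9.9
      vertex 17.0 6.2 9.9
    endloop
  endfacet
endsolid part

The G0 Z moves step by Δz≈1.7 mm. Every layer's G1 loop is the same polygon, so the solid is a straight extrusion of it from z=0 to z≈9.9. Closing with flat bottom and top caps and triangulating gives 32 facets — a regular 9-sided prism (a cylinder approximated with 9 flat sides), circumscribed radius ≈ 8.7 mm, height ≈ 9.9 mm.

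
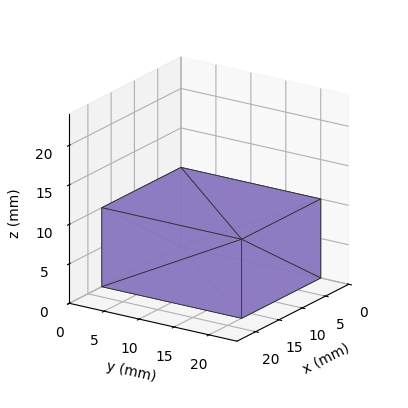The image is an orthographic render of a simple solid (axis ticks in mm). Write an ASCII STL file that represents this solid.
Reading the render: the shape is a rectangular box, roughly 17 × 20 mm footprint and 10 mm tall (dimensions read to the nearest mm from the axis ticks). For the STL, each face is triangulated and given an outward normal.

solid part
  facet normal 0.0000 0.0000 -1.0000
    outer loop
      vertex 17.000 20.000 0.000
      vertex 17.000 0.000 0.000
      vertex 0.000 0.000 0.000
    endloop
  endfacet
  facet normal 0.0000 0.0000 -1.0000
    outer loop
      vertex 0.000 20.000 0.000
      vertex 17.000 20.000 0.000
      vertex 0.000 0.000 0.000
    endloop
  endfacet
  facet normal 0.0000 0.0000 1.0000
    outer loop
      vertex 0.000 0.000 10.000
      vertex 17.000 0.000 10.000
      vertex 17.000 20.000 10.000
    endloop
  endfacet
  facet normal 0.0000 0.0000 1.0000
    outer loop
      vertex 0.000 0.000 10.000
      vertex 17.000 20.000 10.000
      vertex 0.000 20.000 10.000
    endloop
  endfacet
  facet normal 0.0000 -1.0000 0.0000
    outer loop
      vertex 0.000 0.000 0.000
      vertex 17.000 0.000 0.000
      vertex 17.000 0.000 10.000
    endloop
  endfacet
  facet normal 0.0000 -1.0000 0.0000
    outer loop
      vertex 0.000 0.000 0.000
      vertex 17.000 0.000 10.000
      vertex 0.000 0.000 10.000
    endloop
  endfacet
  facet normal 0.0000 1.0000 0.0000
    outer loop
      vertex 17.000 20.000 10.000
      vertex 17.000 20.000 0.000
      vertex 0.000 20.000 0.000
    endloop
  endfacet
  facet normal 0.0000 1.0000 0.0000
    outer loop
      vertex 0.000 20.000 10.000
      vertex 17.000 20.000 10.000
      vertex 0.000 20.000 0.000
    endloop
  endfacet
  facet normal -1.0000 0.0000 0.0000
    outer loop
      vertex 0.000 20.000 10.000
      vertex 0.000 20.000 0.000
      vertex 0.000 0.000 0.000
    endloop
  endfacet
  facet normal -1.0000 0.0000 0.0000
    outer loop
      vertex 0.000 0.000 10.000
      vertex 0.000 20.000 10.000
      vertex 0.000 0.000 0.000
    endloop
  endfacet
  facet normal 1.0000 0.0000 0.0000
    outer loop
      vertex 17.000 0.000 0.000
      vertex 17.000 20.000 0.000
      vertex 17.000 20.000 10.000
    endloop
  endfacet
  facet normal 1.0000 0.0000 0.0000
    outer loop
      vertex 17.000 0.000 0.000
      vertex 17.000 20.000 10.000
      vertex 17.000 0.000 10.000
    endloop
  endfacet
endsolid part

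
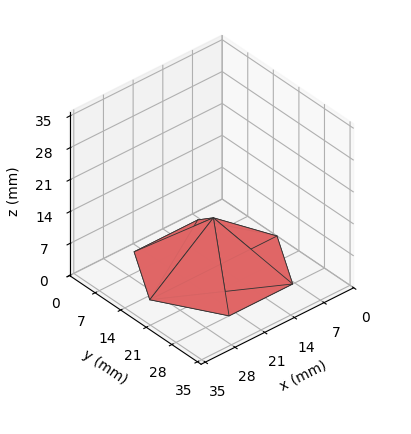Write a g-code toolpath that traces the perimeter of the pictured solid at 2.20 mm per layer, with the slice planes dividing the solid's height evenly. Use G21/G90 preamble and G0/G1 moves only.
Reading the render: the shape is a regular 6-sided pyramid, base circumscribed radius ≈ 15 mm, apex at z ≈ 11 mm (dimensions read to the nearest mm from the axis ticks). For the g-code, the solid's height is divided into equal slices at the stated Δz and each level perimeter traced with G1 moves after a G0 lift.

; perimeter-only toolpath
G21 ; units = mm
G90 ; absolute positioning
G28 ; home
; layer 1
G0 Z2.20
G0 X27.00 Y15.00
G1 X21.00 Y25.39
G1 X9.00 Y25.39
G1 X3.00 Y15.00
G1 X9.00 Y4.61
G1 X21.00 Y4.61
G1 X27.00 Y15.00
; layer 2
G0 Z4.40
G0 X24.00 Y15.00
G1 X19.50 Y22.79
G1 X10.50 Y22.79
G1 X6.00 Y15.00
G1 X10.50 Y7.21
G1 X19.50 Y7.21
G1 X24.00 Y15.00
; layer 3
G0 Z6.60
G0 X21.00 Y15.00
G1 X18.00 Y20.20
G1 X12.00 Y20.20
G1 X9.00 Y15.00
G1 X12.00 Y9.80
G1 X18.00 Y9.80
G1 X21.00 Y15.00
; layer 4
G0 Z8.80
G0 X18.00 Y15.00
G1 X16.50 Y17.60
G1 X13.50 Y17.60
G1 X12.00 Y15.00
G1 X13.50 Y12.40
G1 X16.50 Y12.40
G1 X18.00 Y15.00
M2 ; end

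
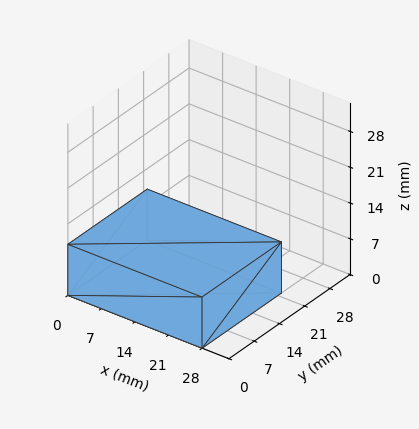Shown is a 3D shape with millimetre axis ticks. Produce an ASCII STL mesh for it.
Reading the render: the shape is a rectangular box, roughly 28 × 22 mm footprint and 10 mm tall (dimensions read to the nearest mm from the axis ticks). For the STL, each face is triangulated and given an outward normal.

solid part
  facet normal 0.0000 0.0000 -1.0000
    outer loop
      vertex 28.00 22.00 0.00
      vertex 28.00 0.00 0.00
      vertex 0.00 0.00 0.00
    endloop
  endfacet
  facet normal 0.0000 0.0000 -1.0000
    outer loop
      vertex 0.00 22.00 0.00
      vertex 28.00 22.00 0.00
      vertex 0.00 0.00 0.00
    endloop
  endfacet
  facet normal 0.0000 0.0000 1.0000
    outer loop
      vertex 0.00 0.00 10.00
      vertex 28.00 0.00 10.00
      vertex 28.00 22.00 10.00
    endloop
  endfacet
  facet normal 0.0000 0.0000 1.0000
    outer loop
      vertex 0.00 0.00 10.00
      vertex 28.00 22.00 10.00
      vertex 0.00 22.00 10.00
    endloop
  endfacet
  facet normal 0.0000 -1.0000 0.0000
    outer loop
      vertex 0.00 0.00 0.00
      vertex 28.00 0.00 0.00
      vertex 28.00 0.00 10.00
    endloop
  endfacet
  facet normal 0.0000 -1.0000 0.0000
    outer loop
      vertex 0.00 0.00 0.00
      vertex 28.00 0.00 10.00
      vertex 0.00 0.00 10.00
    endloop
  endfacet
  facet normal 0.0000 1.0000 0.0000
    outer loop
      vertex 28.00 22.00 10.00
      vertex 28.00 22.00 0.00
      vertex 0.00 22.00 0.00
    endloop
  endfacet
  facet normal 0.0000 1.0000 0.0000
    outer loop
      vertex 0.00 22.00 10.00
      vertex 28.00 22.00 10.00
      vertex 0.00 22.00 0.00
    endloop
  endfacet
  facet normal -1.0000 0.0000 0.0000
    outer loop
      vertex 0.00 22.00 10.00
      vertex 0.00 22.00 0.00
      vertex 0.00 0.00 0.00
    endloop
  endfacet
  facet normal -1.0000 0.0000 0.0000
    outer loop
      vertex 0.00 0.00 10.00
      vertex 0.00 22.00 10.00
      vertex 0.00 0.00 0.00
    endloop
  endfacet
  facet normal 1.0000 0.0000 0.0000
    outer loop
      vertex 28.00 0.00 0.00
      vertex 28.00 22.00 0.00
      vertex 28.00 22.00 10.00
    endloop
  endfacet
  facet normal 1.0000 0.0000 0.0000
    outer loop
      vertex 28.00 0.00 0.00
      vertex 28.00 22.00 10.00
      vertex 28.00 0.00 10.00
    endloop
  endfacet
endsolid part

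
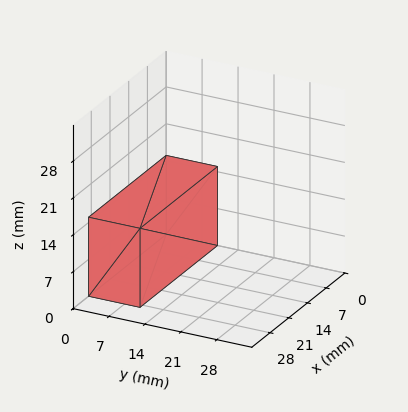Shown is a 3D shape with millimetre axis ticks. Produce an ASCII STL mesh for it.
Reading the render: the shape is a rectangular box, roughly 29 × 10 mm footprint and 15 mm tall (dimensions read to the nearest mm from the axis ticks). For the STL, each face is triangulated and given an outward normal.

solid part
  facet normal 0.0000 0.0000 -1.0000
    outer loop
      vertex 29.000 10.000 0.000
      vertex 29.000 0.000 0.000
      vertex 0.000 0.000 0.000
    endloop
  endfacet
  facet normal 0.0000 0.0000 -1.0000
    outer loop
      vertex 0.000 10.000 0.000
      vertex 29.000 10.000 0.000
      vertex 0.000 0.000 0.000
    endloop
  endfacet
  facet normal 0.0000 0.0000 1.0000
    outer loop
      vertex 0.000 0.000 15.000
      vertex 29.000 0.000 15.000
      vertex 29.000 10.000 15.000
    endloop
  endfacet
  facet normal 0.0000 0.0000 1.0000
    outer loop
      vertex 0.000 0.000 15.000
      vertex 29.000 10.000 15.000
      vertex 0.000 10.000 15.000
    endloop
  endfacet
  facet normal 0.0000 -1.0000 0.0000
    outer loop
      vertex 0.000 0.000 0.000
      vertex 29.000 0.000 0.000
      vertex 29.000 0.000 15.000
    endloop
  endfacet
  facet normal 0.0000 -1.0000 0.0000
    outer loop
      vertex 0.000 0.000 0.000
      vertex 29.000 0.000 15.000
      vertex 0.000 0.000 15.000
    endloop
  endfacet
  facet normal 0.0000 1.0000 0.0000
    outer loop
      vertex 29.000 10.000 15.000
      vertex 29.000 10.000 0.000
      vertex 0.000 10.000 0.000
    endloop
  endfacet
  facet normal 0.0000 1.0000 0.0000
    outer loop
      vertex 0.000 10.000 15.000
      vertex 29.000 10.000 15.000
      vertex 0.000 10.000 0.000
    endloop
  endfacet
  facet normal -1.0000 0.0000 0.0000
    outer loop
      vertex 0.000 10.000 15.000
      vertex 0.000 10.000 0.000
      vertex 0.000 0.000 0.000
    endloop
  endfacet
  facet normal -1.0000 0.0000 0.0000
    outer loop
      vertex 0.000 0.000 15.000
      vertex 0.000 10.000 15.000
      vertex 0.000 0.000 0.000
    endloop
  endfacet
  facet normal 1.0000 0.0000 0.0000
    outer loop
      vertex 29.000 0.000 0.000
      vertex 29.000 10.000 0.000
      vertex 29.000 10.000 15.000
    endloop
  endfacet
  facet normal 1.0000 0.0000 0.0000
    outer loop
      vertex 29.000 0.000 0.000
      vertex 29.000 10.000 15.000
      vertex 29.000 0.000 15.000
    endloop
  endfacet
endsolid part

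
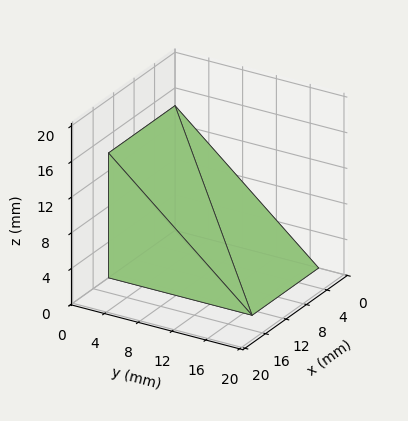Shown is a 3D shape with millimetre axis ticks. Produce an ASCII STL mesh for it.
Reading the render: the shape is a wedge (ramp): 13 × 17 mm base, rising to 14 mm along the y=0 edge and sloping linearly to z=0 at y=17 (dimensions read to the nearest mm from the axis ticks). For the STL, each face is triangulated and given an outward normal.

solid part
  facet normal 0.0000 0.0000 -1.0000
    outer loop
      vertex 13.00 17.00 0.00
      vertex 13.00 0.00 0.00
      vertex 0.00 0.00 0.00
    endloop
  endfacet
  facet normal 0.0000 0.0000 -1.0000
    outer loop
      vertex 0.00 17.00 0.00
      vertex 13.00 17.00 0.00
      vertex 0.00 0.00 0.00
    endloop
  endfacet
  facet normal 0.0000 -1.0000 0.0000
    outer loop
      vertex 0.00 0.00 0.00
      vertex 13.00 0.00 0.00
      vertex 13.00 0.00 14.00
    endloop
  endfacet
  facet normal 0.0000 -1.0000 0.0000
    outer loop
      vertex 0.00 0.00 0.00
      vertex 13.00 0.00 14.00
      vertex 0.00 0.00 14.00
    endloop
  endfacet
  facet normal 0.0000 0.6357 0.7719
    outer loop
      vertex 0.00 0.00 14.00
      vertex 13.00 0.00 14.00
      vertex 13.00 17.00 0.00
    endloop
  endfacet
  facet normal 0.0000 0.6357 0.7719
    outer loop
      vertex 0.00 0.00 14.00
      vertex 13.00 17.00 0.00
      vertex 0.00 17.00 0.00
    endloop
  endfacet
  facet normal -1.0000 0.0000 0.0000
    outer loop
      vertex 0.00 0.00 14.00
      vertex 0.00 17.00 0.00
      vertex 0.00 0.00 0.00
    endloop
  endfacet
  facet normal 1.0000 0.0000 0.0000
    outer loop
      vertex 13.00 0.00 0.00
      vertex 13.00 17.00 0.00
      vertex 13.00 0.00 14.00
    endloop
  endfacet
endsolid part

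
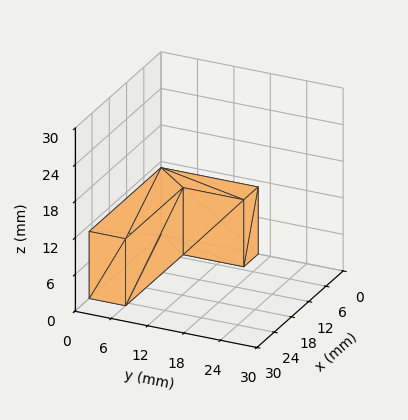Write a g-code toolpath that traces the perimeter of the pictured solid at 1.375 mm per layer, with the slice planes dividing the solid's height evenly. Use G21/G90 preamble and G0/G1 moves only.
Reading the render: the shape is an L-shaped prism: outer 25 × 16 mm, arm thicknesses ≈ 6 mm (horizontal) and 5 mm (vertical), extruded 11 mm in z (dimensions read to the nearest mm from the axis ticks). For the g-code, the solid's height is divided into equal slices at the stated Δz and each level perimeter traced with G1 moves after a G0 lift.

; perimeter-only toolpath
G21 ; units = mm
G90 ; absolute positioning
G28 ; home
; layer 1
G0 Z1.375
G0 X0.000 Y0.000
G1 X25.000 Y0.000
G1 X25.000 Y6.000
G1 X5.000 Y6.000
G1 X5.000 Y16.000
G1 X0.000 Y16.000
G1 X0.000 Y0.000
; layer 2
G0 Z2.750
G0 X0.000 Y0.000
G1 X25.000 Y0.000
G1 X25.000 Y6.000
G1 X5.000 Y6.000
G1 X5.000 Y16.000
G1 X0.000 Y16.000
G1 X0.000 Y0.000
; layer 3
G0 Z4.125
G0 X0.000 Y0.000
G1 X25.000 Y0.000
G1 X25.000 Y6.000
G1 X5.000 Y6.000
G1 X5.000 Y16.000
G1 X0.000 Y16.000
G1 X0.000 Y0.000
; layer 4
G0 Z5.500
G0 X0.000 Y0.000
G1 X25.000 Y0.000
G1 X25.000 Y6.000
G1 X5.000 Y6.000
G1 X5.000 Y16.000
G1 X0.000 Y16.000
G1 X0.000 Y0.000
; layer 5
G0 Z6.875
G0 X0.000 Y0.000
G1 X25.000 Y0.000
G1 X25.000 Y6.000
G1 X5.000 Y6.000
G1 X5.000 Y16.000
G1 X0.000 Y16.000
G1 X0.000 Y0.000
; layer 6
G0 Z8.250
G0 X0.000 Y0.000
G1 X25.000 Y0.000
G1 X25.000 Y6.000
G1 X5.000 Y6.000
G1 X5.000 Y16.000
G1 X0.000 Y16.000
G1 X0.000 Y0.000
; layer 7
G0 Z9.625
G0 X0.000 Y0.000
G1 X25.000 Y0.000
G1 X25.000 Y6.000
G1 X5.000 Y6.000
G1 X5.000 Y16.000
G1 X0.000 Y16.000
G1 X0.000 Y0.000
; layer 8
G0 Z11.000
G0 X0.000 Y0.000
G1 X25.000 Y0.000
G1 X25.000 Y6.000
G1 X5.000 Y6.000
G1 X5.000 Y16.000
G1 X0.000 Y16.000
G1 X0.000 Y0.000
M2 ; end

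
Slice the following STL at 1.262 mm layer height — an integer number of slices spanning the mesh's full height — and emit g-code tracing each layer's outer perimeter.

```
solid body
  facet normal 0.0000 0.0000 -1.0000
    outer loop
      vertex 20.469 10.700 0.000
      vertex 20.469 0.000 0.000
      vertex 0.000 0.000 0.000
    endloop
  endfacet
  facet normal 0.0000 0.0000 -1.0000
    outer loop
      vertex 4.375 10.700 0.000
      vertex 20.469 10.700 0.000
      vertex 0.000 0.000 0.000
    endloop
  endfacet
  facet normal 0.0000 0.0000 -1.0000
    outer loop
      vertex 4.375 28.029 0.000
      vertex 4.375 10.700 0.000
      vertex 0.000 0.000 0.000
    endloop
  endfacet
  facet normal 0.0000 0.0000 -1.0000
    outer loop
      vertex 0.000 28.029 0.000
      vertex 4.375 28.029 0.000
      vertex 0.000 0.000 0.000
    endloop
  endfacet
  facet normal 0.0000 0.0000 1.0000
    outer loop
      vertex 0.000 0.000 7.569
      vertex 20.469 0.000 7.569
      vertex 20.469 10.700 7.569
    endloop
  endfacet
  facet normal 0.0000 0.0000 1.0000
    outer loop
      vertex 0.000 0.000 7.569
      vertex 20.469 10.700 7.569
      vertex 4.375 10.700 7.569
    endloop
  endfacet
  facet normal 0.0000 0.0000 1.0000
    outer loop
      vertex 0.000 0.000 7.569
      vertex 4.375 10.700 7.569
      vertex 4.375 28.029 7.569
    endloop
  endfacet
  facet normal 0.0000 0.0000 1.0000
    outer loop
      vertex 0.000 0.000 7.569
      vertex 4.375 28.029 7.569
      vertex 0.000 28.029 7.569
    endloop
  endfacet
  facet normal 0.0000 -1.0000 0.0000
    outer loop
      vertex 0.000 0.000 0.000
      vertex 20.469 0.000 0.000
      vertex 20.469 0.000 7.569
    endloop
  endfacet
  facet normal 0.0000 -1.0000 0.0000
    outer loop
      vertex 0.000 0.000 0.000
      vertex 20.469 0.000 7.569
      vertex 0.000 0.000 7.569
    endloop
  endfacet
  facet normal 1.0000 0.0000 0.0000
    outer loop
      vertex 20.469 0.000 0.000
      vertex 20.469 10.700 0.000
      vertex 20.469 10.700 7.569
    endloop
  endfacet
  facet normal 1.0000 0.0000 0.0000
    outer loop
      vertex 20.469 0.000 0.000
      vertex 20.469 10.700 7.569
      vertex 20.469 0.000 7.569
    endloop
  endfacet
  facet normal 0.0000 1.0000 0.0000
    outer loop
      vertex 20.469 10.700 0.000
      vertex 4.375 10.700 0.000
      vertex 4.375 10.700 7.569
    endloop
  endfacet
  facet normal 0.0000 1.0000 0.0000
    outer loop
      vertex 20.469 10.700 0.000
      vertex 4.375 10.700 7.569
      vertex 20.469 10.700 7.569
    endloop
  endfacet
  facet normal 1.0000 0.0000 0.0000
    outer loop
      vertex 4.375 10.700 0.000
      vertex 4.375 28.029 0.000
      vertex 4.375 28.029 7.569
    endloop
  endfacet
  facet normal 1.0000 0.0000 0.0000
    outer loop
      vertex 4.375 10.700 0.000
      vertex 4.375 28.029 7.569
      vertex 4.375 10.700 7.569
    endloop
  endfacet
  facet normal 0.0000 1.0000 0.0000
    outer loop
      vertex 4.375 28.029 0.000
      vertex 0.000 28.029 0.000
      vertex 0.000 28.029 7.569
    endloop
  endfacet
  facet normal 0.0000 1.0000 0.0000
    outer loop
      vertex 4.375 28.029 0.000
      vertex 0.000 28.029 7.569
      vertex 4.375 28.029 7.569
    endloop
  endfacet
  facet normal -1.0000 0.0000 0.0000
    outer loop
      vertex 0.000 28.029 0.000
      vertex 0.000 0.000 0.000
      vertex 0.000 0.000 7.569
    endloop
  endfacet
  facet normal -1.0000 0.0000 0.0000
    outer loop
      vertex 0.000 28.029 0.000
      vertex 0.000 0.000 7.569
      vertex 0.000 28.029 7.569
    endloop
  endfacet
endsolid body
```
; perimeter-only toolpath
G21 ; units = mm
G90 ; absolute positioning
G28 ; home
; layer 1
G0 Z1.262
G0 X0.000 Y0.000
G1 X20.469 Y0.000
G1 X20.469 Y10.700
G1 X4.375 Y10.700
G1 X4.375 Y28.029
G1 X0.000 Y28.029
G1 X0.000 Y0.000
; layer 2
G0 Z2.523
G0 X0.000 Y0.000
G1 X20.469 Y0.000
G1 X20.469 Y10.700
G1 X4.375 Y10.700
G1 X4.375 Y28.029
G1 X0.000 Y28.029
G1 X0.000 Y0.000
; layer 3
G0 Z3.785
G0 X0.000 Y0.000
G1 X20.469 Y0.000
G1 X20.469 Y10.700
G1 X4.375 Y10.700
G1 X4.375 Y28.029
G1 X0.000 Y28.029
G1 X0.000 Y0.000
; layer 4
G0 Z5.046
G0 X0.000 Y0.000
G1 X20.469 Y0.000
G1 X20.469 Y10.700
G1 X4.375 Y10.700
G1 X4.375 Y28.029
G1 X0.000 Y28.029
G1 X0.000 Y0.000
; layer 5
G0 Z6.308
G0 X0.000 Y0.000
G1 X20.469 Y0.000
G1 X20.469 Y10.700
G1 X4.375 Y10.700
G1 X4.375 Y28.029
G1 X0.000 Y28.029
G1 X0.000 Y0.000
; layer 6
G0 Z7.569
G0 X0.000 Y0.000
G1 X20.469 Y0.000
G1 X20.469 Y10.700
G1 X4.375 Y10.700
G1 X4.375 Y28.029
G1 X0.000 Y28.029
G1 X0.000 Y0.000
M2 ; end

The solid is an L-shaped prism: outer 20.5 × 28 mm, arm thicknesses ≈ 10.7 mm (horizontal) and 4.38 mm (vertical), extruded 7.57 mm in z. Slicing at Δz = 1.262 mm — 6 equal slices spanning the solid's height, so layer i sits at z = i·h/6 — gives 6 non-empty perimeters. Each is a 6-segment closed polygon; G0 lifts to the layer z and rapids to the start vertex, then G1 traces the edges.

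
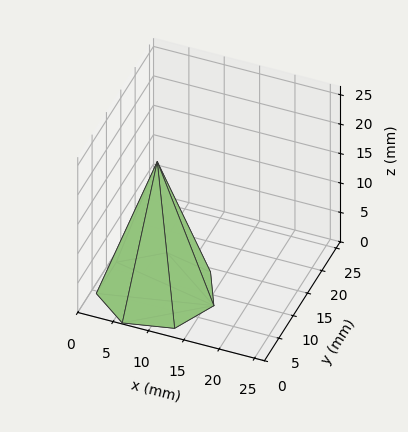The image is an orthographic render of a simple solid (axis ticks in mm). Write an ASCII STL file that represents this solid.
Reading the render: the shape is a regular 7-sided pyramid, base circumscribed radius ≈ 8 mm, apex at z ≈ 22 mm (dimensions read to the nearest mm from the axis ticks). For the STL, each face is triangulated and given an outward normal.

solid part
  facet normal 0.0000 0.0000 -1.0000
    outer loop
      vertex 6.22 15.80 0.00
      vertex 12.99 14.25 0.00
      vertex 16.00 8.00 0.00
    endloop
  endfacet
  facet normal 0.0000 0.0000 -1.0000
    outer loop
      vertex 0.79 11.47 0.00
      vertex 6.22 15.80 0.00
      vertex 16.00 8.00 0.00
    endloop
  endfacet
  facet normal 0.0000 0.0000 -1.0000
    outer loop
      vertex 0.79 4.53 0.00
      vertex 0.79 11.47 0.00
      vertex 16.00 8.00 0.00
    endloop
  endfacet
  facet normal 0.0000 0.0000 -1.0000
    outer loop
      vertex 6.22 0.20 0.00
      vertex 0.79 4.53 0.00
      vertex 16.00 8.00 0.00
    endloop
  endfacet
  facet normal 0.0000 0.0000 -1.0000
    outer loop
      vertex 12.99 1.75 0.00
      vertex 6.22 0.20 0.00
      vertex 16.00 8.00 0.00
    endloop
  endfacet
  facet normal 0.8562 0.4123 0.3113
    outer loop
      vertex 16.00 8.00 0.00
      vertex 12.99 14.25 0.00
      vertex 8.00 8.00 22.00
    endloop
  endfacet
  facet normal 0.2121 0.9264 0.3113
    outer loop
      vertex 12.99 14.25 0.00
      vertex 6.22 15.80 0.00
      vertex 8.00 8.00 22.00
    endloop
  endfacet
  facet normal -0.5925 0.7430 0.3114
    outer loop
      vertex 6.22 15.80 0.00
      vertex 0.79 11.47 0.00
      vertex 8.00 8.00 22.00
    endloop
  endfacet
  facet normal -0.9503 0.0000 0.3114
    outer loop
      vertex 0.79 11.47 0.00
      vertex 0.79 4.53 0.00
      vertex 8.00 8.00 22.00
    endloop
  endfacet
  facet normal -0.5925 -0.7430 0.3114
    outer loop
      vertex 0.79 4.53 0.00
      vertex 6.22 0.20 0.00
      vertex 8.00 8.00 22.00
    endloop
  endfacet
  facet normal 0.2121 -0.9264 0.3113
    outer loop
      vertex 6.22 0.20 0.00
      vertex 12.99 1.75 0.00
      vertex 8.00 8.00 22.00
    endloop
  endfacet
  facet normal 0.8562 -0.4123 0.3113
    outer loop
      vertex 12.99 1.75 0.00
      vertex 16.00 8.00 0.00
      vertex 8.00 8.00 22.00
    endloop
  endfacet
endsolid part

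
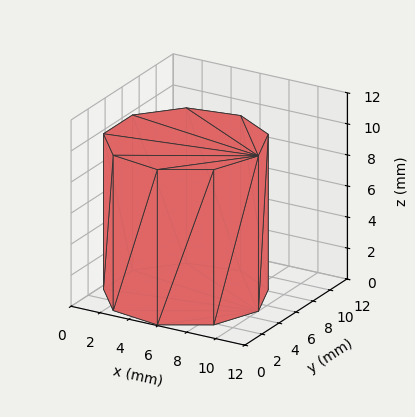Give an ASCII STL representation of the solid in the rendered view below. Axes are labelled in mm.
Reading the render: the shape is a regular 9-sided prism (a cylinder approximated with 9 flat sides), circumscribed radius ≈ 5 mm, height ≈ 10 mm (dimensions read to the nearest mm from the axis ticks). For the STL, each face is triangulated and given an outward normal.

solid part
  facet normal 0.0000 0.0000 -1.0000
    outer loop
      vertex 5.9 9.9 0.0
      vertex 8.8 8.2 0.0
      vertex 10.0 5.0 0.0
    endloop
  endfacet
  facet normal 0.0000 0.0000 -1.0000
    outer loop
      vertex 2.5 9.3 0.0
      vertex 5.9 9.9 0.0
      vertex 10.0 5.0 0.0
    endloop
  endfacet
  facet normal 0.0000 0.0000 -1.0000
    outer loop
      vertex 0.3 6.7 0.0
      vertex 2.5 9.3 0.0
      vertex 10.0 5.0 0.0
    endloop
  endfacet
  facet normal 0.0000 0.0000 -1.0000
    outer loop
      vertex 0.3 3.3 0.0
      vertex 0.3 6.7 0.0
      vertex 10.0 5.0 0.0
    endloop
  endfacet
  facet normal 0.0000 0.0000 -1.0000
    outer loop
      vertex 2.5 0.7 0.0
      vertex 0.3 3.3 0.0
      vertex 10.0 5.0 0.0
    endloop
  endfacet
  facet normal 0.0000 0.0000 -1.0000
    outer loop
      vertex 5.9 0.1 0.0
      vertex 2.5 0.7 0.0
      vertex 10.0 5.0 0.0
    endloop
  endfacet
  facet normal 0.0000 0.0000 -1.0000
    outer loop
      vertex 8.8 1.8 0.0
      vertex 5.9 0.1 0.0
      vertex 10.0 5.0 0.0
    endloop
  endfacet
  facet normal 0.0000 0.0000 1.0000
    outer loop
      vertex 10.0 5.0 10.0
      vertex 8.8 8.2 10.0
      vertex 5.9 9.9 10.0
    endloop
  endfacet
  facet normal 0.0000 0.0000 1.0000
    outer loop
      vertex 10.0 5.0 10.0
      vertex 5.9 9.9 10.0
      vertex 2.5 9.3 10.0
    endloop
  endfacet
  facet normal 0.0000 0.0000 1.0000
    outer loop
      vertex 10.0 5.0 10.0
      vertex 2.5 9.3 10.0
      vertex 0.3 6.7 10.0
    endloop
  endfacet
  facet normal 0.0000 0.0000 1.0000
    outer loop
      vertex 10.0 5.0 10.0
      vertex 0.3 6.7 10.0
      vertex 0.3 3.3 10.0
    endloop
  endfacet
  facet normal 0.0000 0.0000 1.0000
    outer loop
      vertex 10.0 5.0 10.0
      vertex 0.3 3.3 10.0
      vertex 2.5 0.7 10.0
    endloop
  endfacet
  facet normal 0.0000 0.0000 1.0000
    outer loop
      vertex 10.0 5.0 10.0
      vertex 2.5 0.7 10.0
      vertex 5.9 0.1 10.0
    endloop
  endfacet
  facet normal 0.0000 0.0000 1.0000
    outer loop
      vertex 10.0 5.0 10.0
      vertex 5.9 0.1 10.0
      vertex 8.8 1.8 10.0
    endloop
  endfacet
  facet normal 0.9363 0.3511 0.0000
    outer loop
      vertex 10.0 5.0 0.0
      vertex 8.8 8.2 0.0
      vertex 8.8 8.2 10.0
    endloop
  endfacet
  facet normal 0.9363 0.3511 0.0000
    outer loop
      vertex 10.0 5.0 0.0
      vertex 8.8 8.2 10.0
      vertex 10.0 5.0 10.0
    endloop
  endfacet
  facet normal 0.5057 0.8627 0.0000
    outer loop
      vertex 8.8 8.2 0.0
      vertex 5.9 9.9 0.0
      vertex 5.9 9.9 10.0
    endloop
  endfacet
  facet normal 0.5057 0.8627 0.0000
    outer loop
      vertex 8.8 8.2 0.0
      vertex 5.9 9.9 10.0
      vertex 8.8 8.2 10.0
    endloop
  endfacet
  facet normal -0.1738 0.9848 0.0000
    outer loop
      vertex 5.9 9.9 0.0
      vertex 2.5 9.3 0.0
      vertex 2.5 9.3 10.0
    endloop
  endfacet
  facet normal -0.1738 0.9848 0.0000
    outer loop
      vertex 5.9 9.9 0.0
      vertex 2.5 9.3 10.0
      vertex 5.9 9.9 10.0
    endloop
  endfacet
  facet normal -0.7634 0.6459 0.0000
    outer loop
      vertex 2.5 9.3 0.0
      vertex 0.3 6.7 0.0
      vertex 0.3 6.7 10.0
    endloop
  endfacet
  facet normal -0.7634 0.6459 0.0000
    outer loop
      vertex 2.5 9.3 0.0
      vertex 0.3 6.7 10.0
      vertex 2.5 9.3 10.0
    endloop
  endfacet
  facet normal -1.0000 0.0000 0.0000
    outer loop
      vertex 0.3 6.7 0.0
      vertex 0.3 3.3 0.0
      vertex 0.3 3.3 10.0
    endloop
  endfacet
  facet normal -1.0000 0.0000 0.0000
    outer loop
      vertex 0.3 6.7 0.0
      vertex 0.3 3.3 10.0
      vertex 0.3 6.7 10.0
    endloop
  endfacet
  facet normal -0.7634 -0.6459 0.0000
    outer loop
      vertex 0.3 3.3 0.0
      vertex 2.5 0.7 0.0
      vertex 2.5 0.7 10.0
    endloop
  endfacet
  facet normal -0.7634 -0.6459 0.0000
    outer loop
      vertex 0.3 3.3 0.0
      vertex 2.5 0.7 10.0
      vertex 0.3 3.3 10.0
    endloop
  endfacet
  facet normal -0.1738 -0.9848 0.0000
    outer loop
      vertex 2.5 0.7 0.0
      vertex 5.9 0.1 0.0
      vertex 5.9 0.1 10.0
    endloop
  endfacet
  facet normal -0.1738 -0.9848 0.0000
    outer loop
      vertex 2.5 0.7 0.0
      vertex 5.9 0.1 10.0
      vertex 2.5 0.7 10.0
    endloop
  endfacet
  facet normal 0.5057 -0.8627 0.0000
    outer loop
      vertex 5.9 0.1 0.0
      vertex 8.8 1.8 0.0
      vertex 8.8 1.8 10.0
    endloop
  endfacet
  facet normal 0.5057 -0.8627 0.0000
    outer loop
      vertex 5.9 0.1 0.0
      vertex 8.8 1.8 10.0
      vertex 5.9 0.1 10.0
    endloop
  endfacet
  facet normal 0.9363 -0.3511 0.0000
    outer loop
      vertex 8.8 1.8 0.0
      vertex 10.0 5.0 0.0
      vertex 10.0 5.0 10.0
    endloop
  endfacet
  facet normal 0.9363 -0.3511 0.0000
    outer loop
      vertex 8.8 1.8 0.0
      vertex 10.0 5.0 10.0
      vertex 8.8 1.8 10.0
    endloop
  endfacet
endsolid part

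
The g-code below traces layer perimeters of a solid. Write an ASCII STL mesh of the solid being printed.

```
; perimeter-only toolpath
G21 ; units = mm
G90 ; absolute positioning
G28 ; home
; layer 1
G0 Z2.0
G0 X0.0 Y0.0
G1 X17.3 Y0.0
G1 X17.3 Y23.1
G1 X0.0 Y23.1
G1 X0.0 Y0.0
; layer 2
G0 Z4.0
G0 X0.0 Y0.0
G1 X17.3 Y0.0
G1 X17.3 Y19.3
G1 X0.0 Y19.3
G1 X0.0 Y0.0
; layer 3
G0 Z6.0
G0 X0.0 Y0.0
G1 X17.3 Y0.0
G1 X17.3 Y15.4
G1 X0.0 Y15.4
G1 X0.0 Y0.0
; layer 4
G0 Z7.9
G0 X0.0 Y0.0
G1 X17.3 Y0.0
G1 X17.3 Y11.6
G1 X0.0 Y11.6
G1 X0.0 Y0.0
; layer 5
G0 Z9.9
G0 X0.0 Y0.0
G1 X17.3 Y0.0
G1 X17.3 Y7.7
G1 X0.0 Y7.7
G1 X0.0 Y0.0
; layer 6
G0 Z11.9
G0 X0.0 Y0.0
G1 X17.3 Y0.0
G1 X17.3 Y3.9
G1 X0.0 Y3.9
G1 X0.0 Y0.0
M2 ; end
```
solid part
  facet normal 0.0000 0.0000 -1.0000
    outer loop
      vertex 17.3 27.0 0.0
      vertex 17.3 0.0 0.0
      vertex 0.0 0.0 0.0
    endloop
  endfacet
  facet normal 0.0000 0.0000 -1.0000
    outer loop
      vertex 0.0 27.0 0.0
      vertex 17.3 27.0 0.0
      vertex 0.0 0.0 0.0
    endloop
  endfacet
  facet normal 0.0000 -1.0000 0.0000
    outer loop
      vertex 0.0 0.0 0.0
      vertex 17.3 0.0 0.0
      vertex 17.3 0.0 13.9
    endloop
  endfacet
  facet normal 0.0000 -1.0000 0.0000
    outer loop
      vertex 0.0 0.0 0.0
      vertex 17.3 0.0 13.9
      vertex 0.0 0.0 13.9
    endloop
  endfacet
  facet normal 0.0000 0.4577 0.8891
    outer loop
      vertex 0.0 0.0 13.9
      vertex 17.3 0.0 13.9
      vertex 17.3 27.0 0.0
    endloop
  endfacet
  facet normal 0.0000 0.4577 0.8891
    outer loop
      vertex 0.0 0.0 13.9
      vertex 17.3 27.0 0.0
      vertex 0.0 27.0 0.0
    endloop
  endfacet
  facet normal -1.0000 0.0000 0.0000
    outer loop
      vertex 0.0 0.0 13.9
      vertex 0.0 27.0 0.0
      vertex 0.0 0.0 0.0
    endloop
  endfacet
  facet normal 1.0000 0.0000 0.0000
    outer loop
      vertex 17.3 0.0 0.0
      vertex 17.3 27.0 0.0
      vertex 17.3 0.0 13.9
    endloop
  endfacet
endsolid part

The G0 Z moves step by Δz≈2.0 mm. The G1 loops shrink linearly with z, so the solid tapers from its base footprint up to z≈13.9. Closing with a flat bottom cap and the tapered top and triangulating gives 8 facets — a wedge (ramp): 17.3 × 27 mm base, rising to 13.9 mm along the y=0 edge and sloping linearly to z=0 at y=27.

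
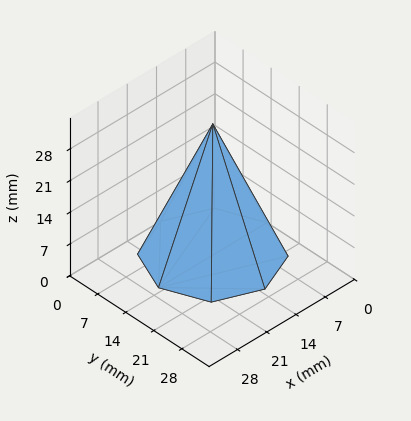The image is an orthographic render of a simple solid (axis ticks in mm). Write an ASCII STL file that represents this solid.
Reading the render: the shape is a regular 8-sided pyramid, base circumscribed radius ≈ 13 mm, apex at z ≈ 29 mm (dimensions read to the nearest mm from the axis ticks). For the STL, each face is triangulated and given an outward normal.

solid part
  facet normal 0.0000 0.0000 -1.0000
    outer loop
      vertex 13.00 26.00 0.00
      vertex 22.19 22.19 0.00
      vertex 26.00 13.00 0.00
    endloop
  endfacet
  facet normal 0.0000 0.0000 -1.0000
    outer loop
      vertex 3.81 22.19 0.00
      vertex 13.00 26.00 0.00
      vertex 26.00 13.00 0.00
    endloop
  endfacet
  facet normal 0.0000 0.0000 -1.0000
    outer loop
      vertex 0.00 13.00 0.00
      vertex 3.81 22.19 0.00
      vertex 26.00 13.00 0.00
    endloop
  endfacet
  facet normal 0.0000 0.0000 -1.0000
    outer loop
      vertex 3.81 3.81 0.00
      vertex 0.00 13.00 0.00
      vertex 26.00 13.00 0.00
    endloop
  endfacet
  facet normal 0.0000 0.0000 -1.0000
    outer loop
      vertex 13.00 0.00 0.00
      vertex 3.81 3.81 0.00
      vertex 26.00 13.00 0.00
    endloop
  endfacet
  facet normal 0.0000 0.0000 -1.0000
    outer loop
      vertex 22.19 3.81 0.00
      vertex 13.00 0.00 0.00
      vertex 26.00 13.00 0.00
    endloop
  endfacet
  facet normal 0.8535 0.3538 0.3826
    outer loop
      vertex 26.00 13.00 0.00
      vertex 22.19 22.19 0.00
      vertex 13.00 13.00 29.00
    endloop
  endfacet
  facet normal 0.3538 0.8535 0.3826
    outer loop
      vertex 22.19 22.19 0.00
      vertex 13.00 26.00 0.00
      vertex 13.00 13.00 29.00
    endloop
  endfacet
  facet normal -0.3538 0.8535 0.3826
    outer loop
      vertex 13.00 26.00 0.00
      vertex 3.81 22.19 0.00
      vertex 13.00 13.00 29.00
    endloop
  endfacet
  facet normal -0.8535 0.3538 0.3826
    outer loop
      vertex 3.81 22.19 0.00
      vertex 0.00 13.00 0.00
      vertex 13.00 13.00 29.00
    endloop
  endfacet
  facet normal -0.8535 -0.3538 0.3826
    outer loop
      vertex 0.00 13.00 0.00
      vertex 3.81 3.81 0.00
      vertex 13.00 13.00 29.00
    endloop
  endfacet
  facet normal -0.3538 -0.8535 0.3826
    outer loop
      vertex 3.81 3.81 0.00
      vertex 13.00 0.00 0.00
      vertex 13.00 13.00 29.00
    endloop
  endfacet
  facet normal 0.3538 -0.8535 0.3826
    outer loop
      vertex 13.00 0.00 0.00
      vertex 22.19 3.81 0.00
      vertex 13.00 13.00 29.00
    endloop
  endfacet
  facet normal 0.8535 -0.3538 0.3826
    outer loop
      vertex 22.19 3.81 0.00
      vertex 26.00 13.00 0.00
      vertex 13.00 13.00 29.00
    endloop
  endfacet
endsolid part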